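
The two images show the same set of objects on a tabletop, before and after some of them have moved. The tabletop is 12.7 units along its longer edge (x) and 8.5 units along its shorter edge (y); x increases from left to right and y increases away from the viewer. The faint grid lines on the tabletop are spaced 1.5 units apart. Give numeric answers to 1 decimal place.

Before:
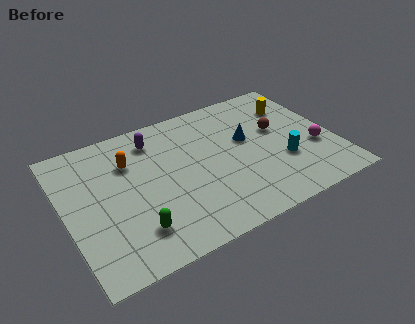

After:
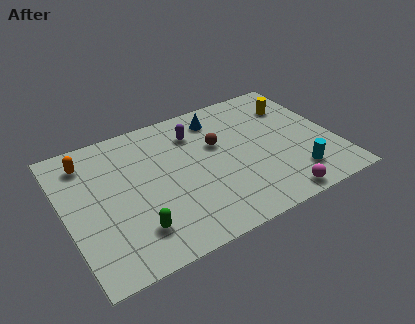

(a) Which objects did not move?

the green capsule and the yellow cylinder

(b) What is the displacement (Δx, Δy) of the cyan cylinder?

(0.4, -1.1)

From the two frames, the cyan cylinder sits at roughly (10.1, 2.9) before and (10.5, 1.8) after.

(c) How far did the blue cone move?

2.3

From (8.7, 5.0) to (7.6, 7.0), the blue cone covered √(1.1² + 2.0²) ≈ 2.3 units.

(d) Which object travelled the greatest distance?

the magenta sphere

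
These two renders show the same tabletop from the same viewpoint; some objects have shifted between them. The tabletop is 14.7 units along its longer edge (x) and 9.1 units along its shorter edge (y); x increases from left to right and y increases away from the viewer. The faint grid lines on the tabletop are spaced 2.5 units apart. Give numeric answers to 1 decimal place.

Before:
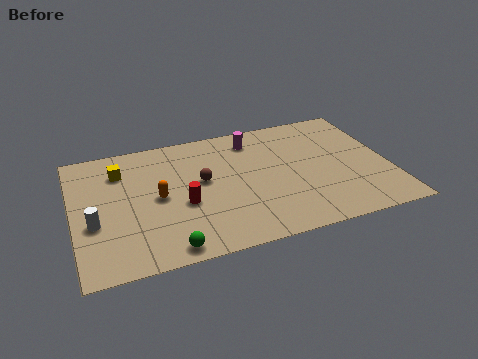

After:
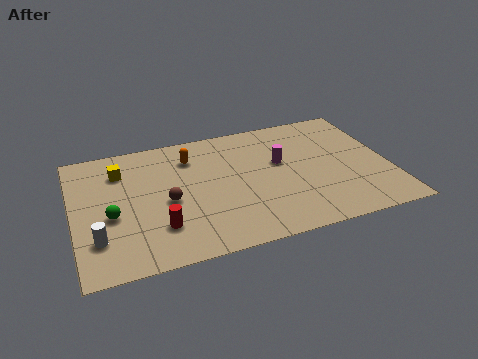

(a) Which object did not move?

the yellow cube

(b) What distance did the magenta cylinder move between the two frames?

2.4

The magenta cylinder was near (8.6, 7.5) before and (9.7, 5.4) after, so it travelled √(1.1² + 2.1²) ≈ 2.4 units.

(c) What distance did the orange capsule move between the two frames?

3.0

From (3.9, 4.5) to (5.6, 7.0), the orange capsule covered √(1.7² + 2.5²) ≈ 3.0 units.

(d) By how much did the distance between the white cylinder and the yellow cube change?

+1.0

Before: roughly 3.7 units apart; after: 4.7. That's 1.0 units further apart.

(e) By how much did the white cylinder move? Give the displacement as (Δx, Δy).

(0.1, -1.1)

The white cylinder was at about (0.9, 3.5) and moved to about (1.0, 2.4).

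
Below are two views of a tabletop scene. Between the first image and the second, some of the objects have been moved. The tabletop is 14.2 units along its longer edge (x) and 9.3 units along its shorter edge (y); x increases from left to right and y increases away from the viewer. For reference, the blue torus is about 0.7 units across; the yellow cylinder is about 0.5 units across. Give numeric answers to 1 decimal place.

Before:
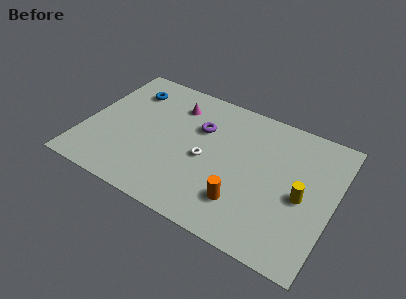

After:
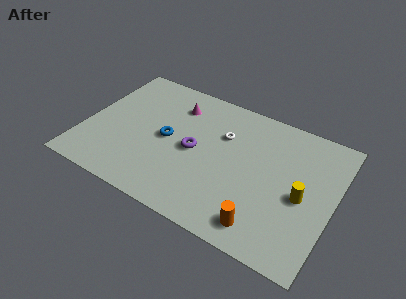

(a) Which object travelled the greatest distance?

the blue torus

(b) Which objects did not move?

the magenta cone and the yellow cylinder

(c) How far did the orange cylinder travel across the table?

1.6

From (9.4, 2.3) to (10.7, 1.4), the orange cylinder covered √(1.3² + 0.9²) ≈ 1.6 units.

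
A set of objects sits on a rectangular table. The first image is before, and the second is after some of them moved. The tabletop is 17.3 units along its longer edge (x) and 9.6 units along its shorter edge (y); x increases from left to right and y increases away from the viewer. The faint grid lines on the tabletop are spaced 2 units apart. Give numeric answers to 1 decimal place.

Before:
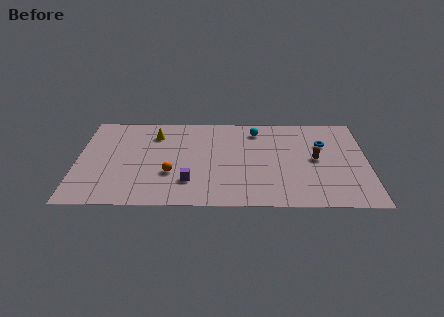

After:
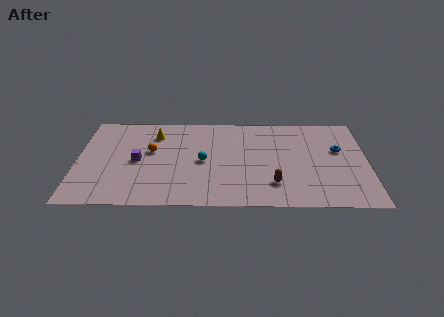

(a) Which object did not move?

the yellow cone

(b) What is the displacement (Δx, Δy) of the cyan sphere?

(-3.2, -3.3)

From the two frames, the cyan sphere sits at roughly (10.7, 7.9) before and (7.5, 4.6) after.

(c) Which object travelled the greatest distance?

the cyan sphere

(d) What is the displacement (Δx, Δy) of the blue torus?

(0.9, -0.6)

From the two frames, the blue torus sits at roughly (14.7, 6.5) before and (15.6, 5.9) after.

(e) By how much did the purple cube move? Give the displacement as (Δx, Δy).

(-3.1, 2.1)

The purple cube started near (6.7, 2.5) and ended near (3.6, 4.6).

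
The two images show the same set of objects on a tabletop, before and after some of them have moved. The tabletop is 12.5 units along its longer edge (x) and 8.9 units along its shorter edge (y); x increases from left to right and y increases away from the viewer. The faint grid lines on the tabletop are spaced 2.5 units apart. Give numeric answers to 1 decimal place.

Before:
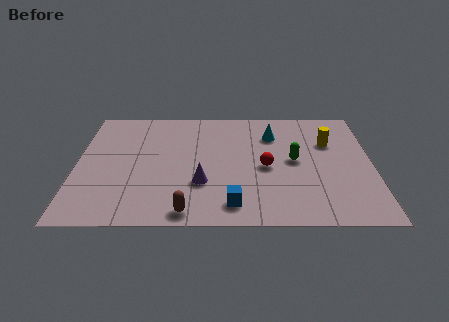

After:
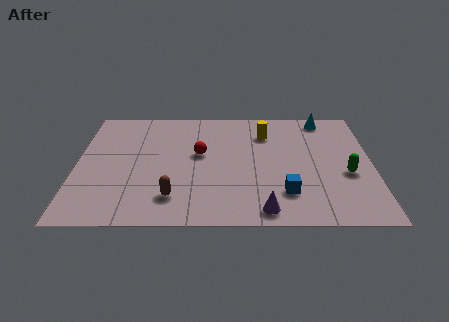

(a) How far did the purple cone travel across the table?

3.2

The purple cone was near (5.3, 2.9) before and (7.9, 1.0) after, so it travelled √(2.6² + 1.9²) ≈ 3.2 units.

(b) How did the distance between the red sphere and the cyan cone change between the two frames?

+3.5

The distance was about 2.5 in the first image and 6.0 in the second, so they moved 3.5 units further apart.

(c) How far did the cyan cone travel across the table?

2.6

The cyan cone was near (8.3, 6.6) before and (10.5, 7.9) after, so it travelled √(2.2² + 1.3²) ≈ 2.6 units.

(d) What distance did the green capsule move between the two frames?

2.4

The green capsule was near (9.2, 4.6) before and (11.4, 3.6) after, so it travelled √(2.2² + 1.0²) ≈ 2.4 units.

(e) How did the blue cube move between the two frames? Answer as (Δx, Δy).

(2.2, 0.8)

The blue cube was at about (6.6, 1.4) and moved to about (8.8, 2.2).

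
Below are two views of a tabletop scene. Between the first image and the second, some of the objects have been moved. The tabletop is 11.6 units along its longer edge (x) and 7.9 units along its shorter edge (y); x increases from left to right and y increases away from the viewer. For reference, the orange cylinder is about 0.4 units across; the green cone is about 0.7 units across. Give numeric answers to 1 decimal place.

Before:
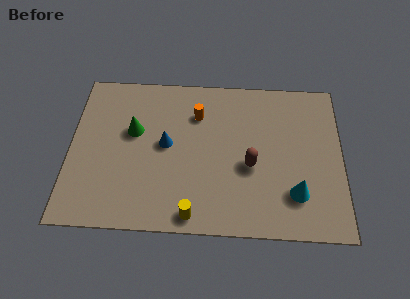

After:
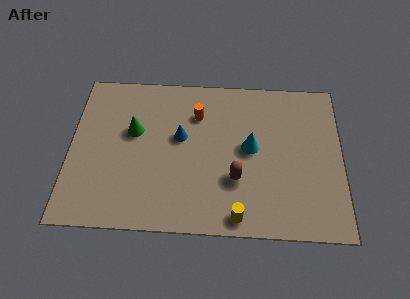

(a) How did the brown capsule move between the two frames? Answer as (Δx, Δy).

(-0.6, -0.7)

From the two frames, the brown capsule sits at roughly (7.7, 3.3) before and (7.1, 2.6) after.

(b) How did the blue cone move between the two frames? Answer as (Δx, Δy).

(0.6, 0.4)

The blue cone was at about (4.1, 4.2) and moved to about (4.7, 4.6).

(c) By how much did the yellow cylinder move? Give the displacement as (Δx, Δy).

(1.9, 0.0)

The yellow cylinder started near (5.3, 0.8) and ended near (7.2, 0.8).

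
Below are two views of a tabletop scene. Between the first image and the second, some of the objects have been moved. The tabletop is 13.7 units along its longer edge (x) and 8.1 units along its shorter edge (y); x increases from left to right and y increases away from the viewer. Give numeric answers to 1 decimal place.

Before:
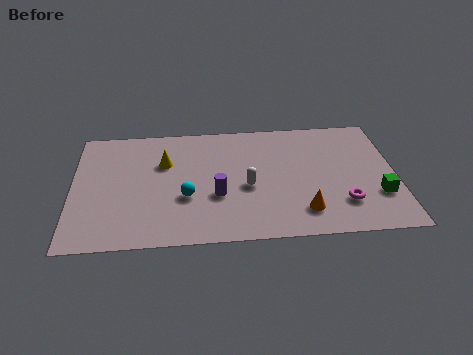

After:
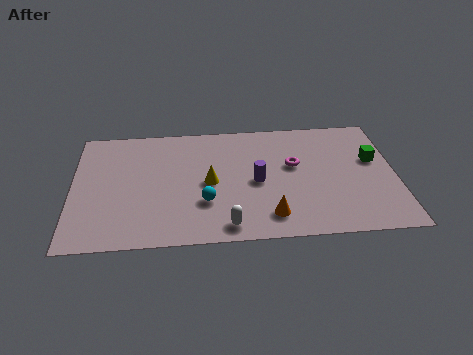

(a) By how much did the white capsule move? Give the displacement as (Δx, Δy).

(-0.9, -2.5)

The white capsule was at about (7.4, 3.5) and moved to about (6.5, 1.0).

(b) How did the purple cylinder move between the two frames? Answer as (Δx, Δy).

(1.7, 0.8)

The purple cylinder was at about (6.1, 3.0) and moved to about (7.8, 3.8).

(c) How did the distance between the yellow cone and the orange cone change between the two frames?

-3.4

The distance was about 6.9 in the first image and 3.5 in the second, so they moved 3.4 units closer together.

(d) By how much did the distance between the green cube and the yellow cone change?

-2.4

Before: roughly 9.5 units apart; after: 7.1. That's 2.4 units closer together.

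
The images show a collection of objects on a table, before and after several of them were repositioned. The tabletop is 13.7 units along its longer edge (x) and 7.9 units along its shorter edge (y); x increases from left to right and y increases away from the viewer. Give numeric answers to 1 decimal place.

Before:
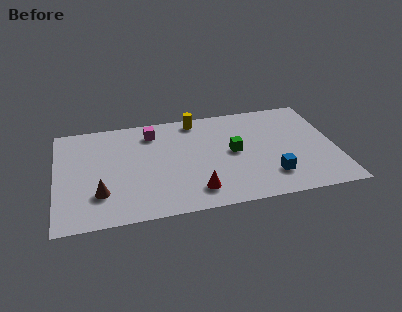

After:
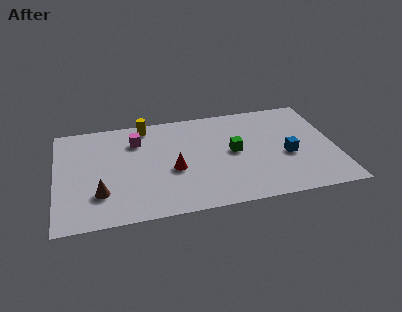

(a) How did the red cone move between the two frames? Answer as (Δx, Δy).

(-1.0, 1.8)

The red cone started near (6.7, 1.5) and ended near (5.7, 3.3).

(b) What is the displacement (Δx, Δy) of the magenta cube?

(-0.8, -0.5)

From the two frames, the magenta cube sits at roughly (4.8, 6.4) before and (4.0, 5.9) after.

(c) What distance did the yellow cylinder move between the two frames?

2.5

The yellow cylinder moved from about (7.0, 7.0) to (4.5, 7.0), a distance of √(2.5² + 0.0²) ≈ 2.5.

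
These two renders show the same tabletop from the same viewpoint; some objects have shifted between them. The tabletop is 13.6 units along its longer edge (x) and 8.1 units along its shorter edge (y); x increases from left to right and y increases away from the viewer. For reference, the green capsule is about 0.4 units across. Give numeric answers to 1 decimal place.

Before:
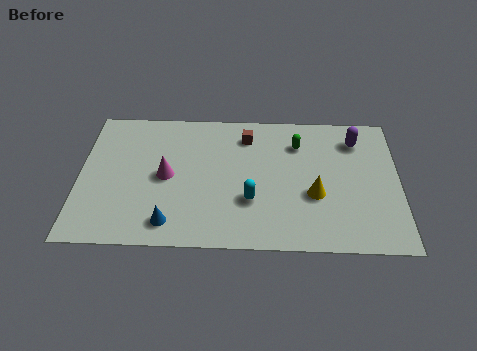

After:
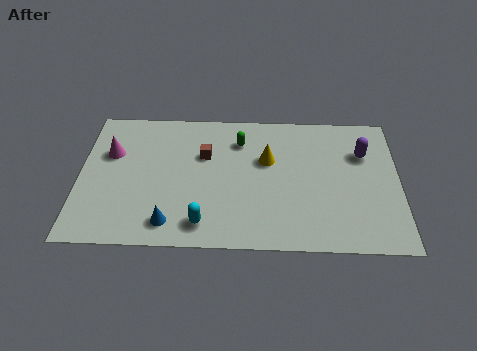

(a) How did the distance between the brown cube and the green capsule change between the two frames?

-0.5

The distance was about 2.2 in the first image and 1.7 in the second, so they moved 0.5 units closer together.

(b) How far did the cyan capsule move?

2.4

The cyan capsule was near (7.3, 2.7) before and (5.3, 1.3) after, so it travelled √(2.0² + 1.4²) ≈ 2.4 units.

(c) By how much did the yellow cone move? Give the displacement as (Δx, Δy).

(-2.0, 2.0)

The yellow cone was at about (10.0, 3.1) and moved to about (8.0, 5.1).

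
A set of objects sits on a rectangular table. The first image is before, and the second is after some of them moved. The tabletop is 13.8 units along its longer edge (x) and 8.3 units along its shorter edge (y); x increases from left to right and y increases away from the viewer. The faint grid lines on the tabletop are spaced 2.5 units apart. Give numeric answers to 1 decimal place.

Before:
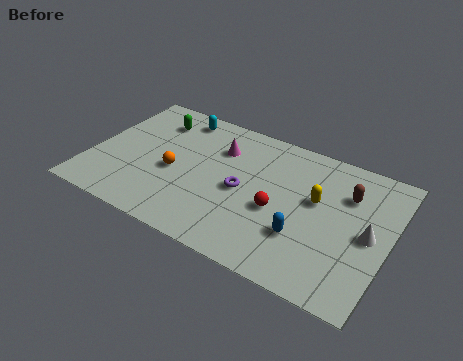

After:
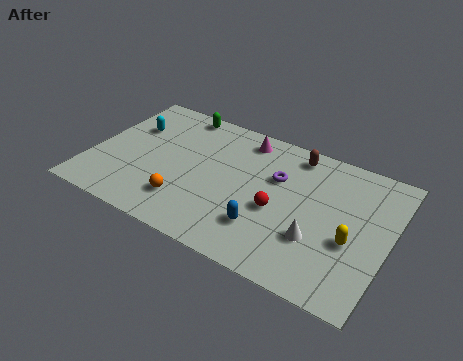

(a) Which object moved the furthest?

the brown capsule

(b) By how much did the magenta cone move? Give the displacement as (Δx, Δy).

(1.0, 1.1)

The magenta cone started near (5.7, 6.0) and ended near (6.7, 7.1).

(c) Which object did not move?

the red sphere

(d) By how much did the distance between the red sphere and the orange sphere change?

-0.5

They were about 4.9 units apart before and 4.4 after — 0.5 units closer together.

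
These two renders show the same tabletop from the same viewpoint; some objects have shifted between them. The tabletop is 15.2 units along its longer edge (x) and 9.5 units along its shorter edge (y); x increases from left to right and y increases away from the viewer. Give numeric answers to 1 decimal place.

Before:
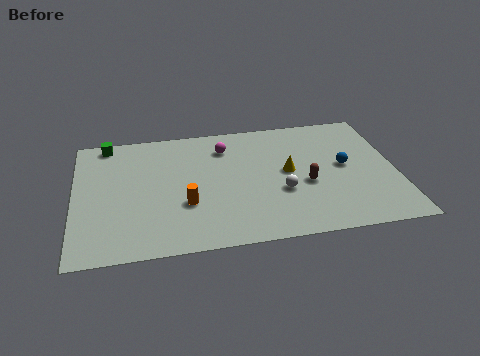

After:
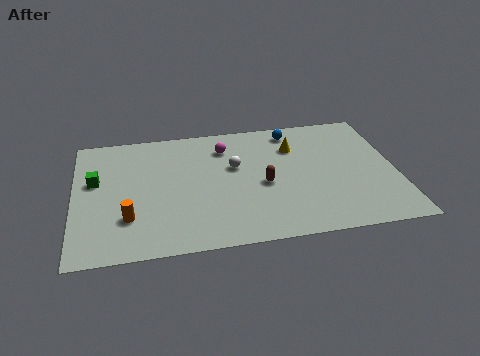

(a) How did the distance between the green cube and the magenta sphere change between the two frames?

+0.7

The distance was about 5.7 in the first image and 6.4 in the second, so they moved 0.7 units further apart.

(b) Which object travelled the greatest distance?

the blue sphere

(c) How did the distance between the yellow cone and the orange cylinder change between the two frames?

+3.8

The distance was about 5.2 in the first image and 9.0 in the second, so they moved 3.8 units further apart.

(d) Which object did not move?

the magenta sphere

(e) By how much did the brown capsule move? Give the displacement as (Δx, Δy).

(-2.0, 0.3)

The brown capsule started near (10.9, 3.9) and ended near (8.9, 4.2).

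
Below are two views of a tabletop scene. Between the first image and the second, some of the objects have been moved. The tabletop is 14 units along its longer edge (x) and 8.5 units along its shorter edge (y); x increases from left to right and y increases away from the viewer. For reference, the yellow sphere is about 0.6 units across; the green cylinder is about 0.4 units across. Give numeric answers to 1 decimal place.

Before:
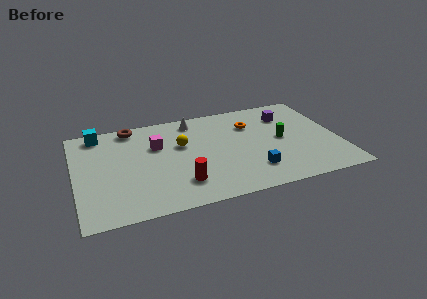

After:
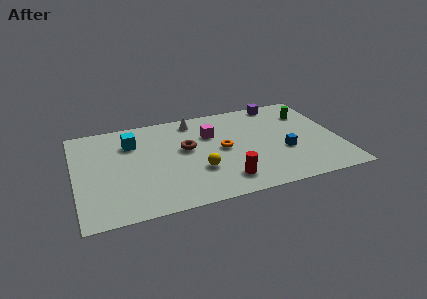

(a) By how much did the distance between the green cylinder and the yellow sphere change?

+1.7

Before: roughly 5.4 units apart; after: 7.1. That's 1.7 units further apart.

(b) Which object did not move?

the white cone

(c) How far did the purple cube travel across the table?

1.3

The purple cube moved from about (11.5, 6.4) to (11.2, 7.7), a distance of √(0.3² + 1.3²) ≈ 1.3.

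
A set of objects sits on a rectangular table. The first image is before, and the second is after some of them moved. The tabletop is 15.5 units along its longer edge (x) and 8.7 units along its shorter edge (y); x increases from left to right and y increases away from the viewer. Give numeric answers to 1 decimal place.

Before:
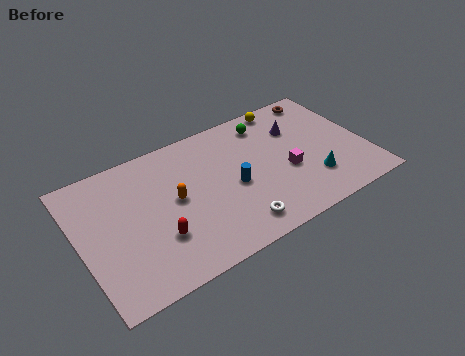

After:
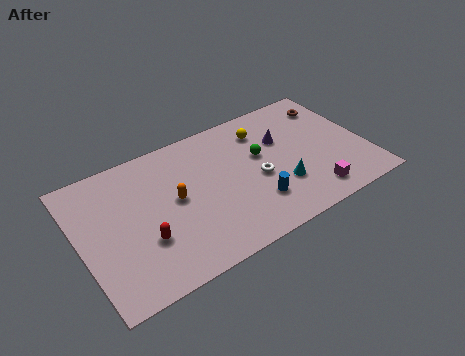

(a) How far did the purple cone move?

1.0

The purple cone was near (12.1, 6.1) before and (11.2, 5.7) after, so it travelled √(0.9² + 0.4²) ≈ 1.0 units.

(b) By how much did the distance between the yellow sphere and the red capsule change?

-1.4

The distance was about 9.5 in the first image and 8.1 in the second, so they moved 1.4 units closer together.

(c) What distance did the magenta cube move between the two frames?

2.3

From (11.1, 3.5) to (12.1, 1.4), the magenta cube covered √(1.0² + 2.1²) ≈ 2.3 units.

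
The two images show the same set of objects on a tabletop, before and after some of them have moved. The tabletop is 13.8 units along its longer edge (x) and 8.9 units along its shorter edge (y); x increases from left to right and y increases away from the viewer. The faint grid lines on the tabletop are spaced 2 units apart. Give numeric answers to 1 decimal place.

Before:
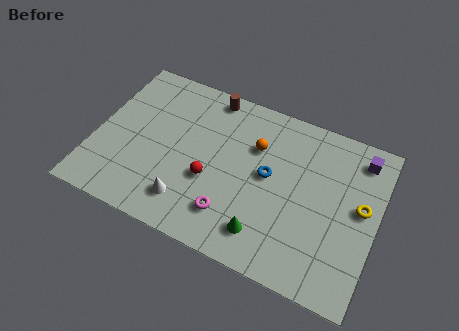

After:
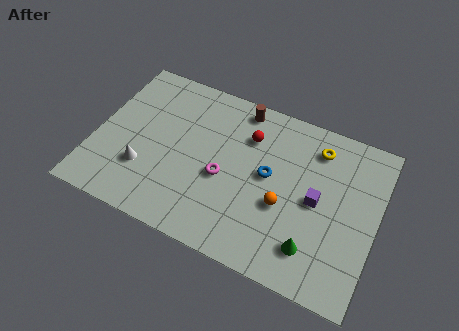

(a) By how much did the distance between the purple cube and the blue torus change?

-2.6

The distance was about 5.0 in the first image and 2.4 in the second, so they moved 2.6 units closer together.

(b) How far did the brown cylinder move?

1.5

The brown cylinder was near (5.2, 8.0) before and (6.7, 7.9) after, so it travelled √(1.5² + 0.1²) ≈ 1.5 units.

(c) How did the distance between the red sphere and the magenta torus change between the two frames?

+1.0

Before: roughly 1.8 units apart; after: 2.8. That's 1.0 units further apart.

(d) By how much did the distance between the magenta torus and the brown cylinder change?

-2.2

They were about 6.3 units apart before and 4.1 after — 2.2 units closer together.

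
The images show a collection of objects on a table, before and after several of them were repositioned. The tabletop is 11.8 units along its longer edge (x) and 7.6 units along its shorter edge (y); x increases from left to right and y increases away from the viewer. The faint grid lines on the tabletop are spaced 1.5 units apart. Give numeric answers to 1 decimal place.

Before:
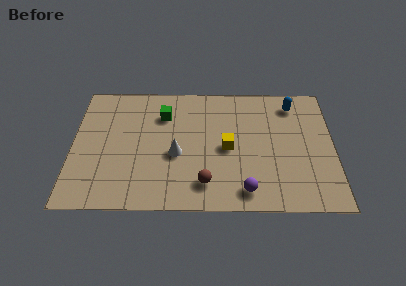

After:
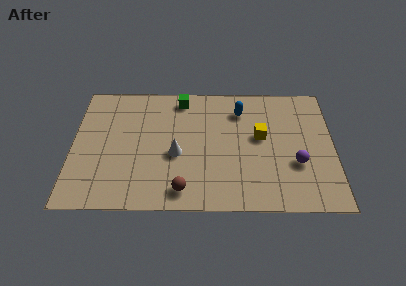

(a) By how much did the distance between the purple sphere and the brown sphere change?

+3.5

They were about 1.8 units apart before and 5.3 after — 3.5 units further apart.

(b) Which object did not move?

the white cone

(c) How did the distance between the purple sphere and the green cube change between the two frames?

+0.7

The distance was about 5.8 in the first image and 6.5 in the second, so they moved 0.7 units further apart.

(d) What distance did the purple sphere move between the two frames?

2.8

The purple sphere moved from about (7.8, 1.1) to (10.1, 2.7), a distance of √(2.3² + 1.6²) ≈ 2.8.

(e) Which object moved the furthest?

the purple sphere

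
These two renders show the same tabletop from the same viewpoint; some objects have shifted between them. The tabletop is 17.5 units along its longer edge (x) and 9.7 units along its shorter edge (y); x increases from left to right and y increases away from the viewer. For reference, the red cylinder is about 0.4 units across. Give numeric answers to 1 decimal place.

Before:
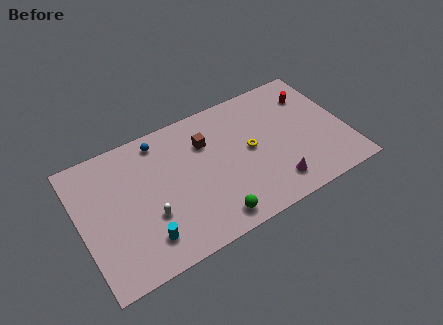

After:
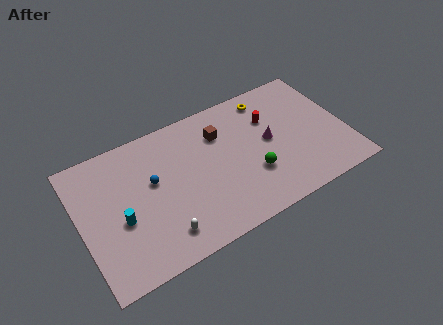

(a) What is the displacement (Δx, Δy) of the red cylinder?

(-2.9, -0.6)

From the two frames, the red cylinder sits at roughly (15.7, 7.3) before and (12.8, 6.7) after.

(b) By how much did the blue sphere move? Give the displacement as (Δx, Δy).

(-0.8, -2.7)

From the two frames, the blue sphere sits at roughly (5.6, 8.4) before and (4.8, 5.7) after.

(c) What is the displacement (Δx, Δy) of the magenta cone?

(0.2, 3.3)

The magenta cone started near (12.3, 1.8) and ended near (12.5, 5.1).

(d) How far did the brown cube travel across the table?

1.0

The brown cube moved from about (8.5, 6.9) to (9.5, 7.1), a distance of √(1.0² + 0.2²) ≈ 1.0.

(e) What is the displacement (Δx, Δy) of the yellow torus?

(1.7, 3.3)

The yellow torus started near (11.2, 5.0) and ended near (12.9, 8.3).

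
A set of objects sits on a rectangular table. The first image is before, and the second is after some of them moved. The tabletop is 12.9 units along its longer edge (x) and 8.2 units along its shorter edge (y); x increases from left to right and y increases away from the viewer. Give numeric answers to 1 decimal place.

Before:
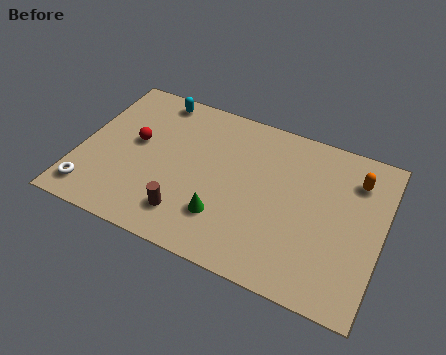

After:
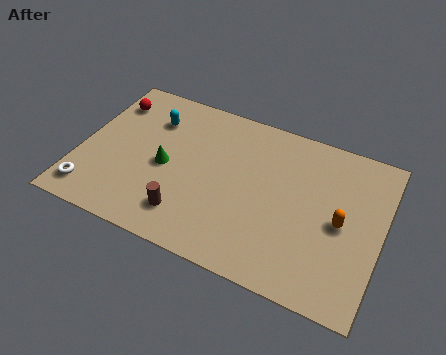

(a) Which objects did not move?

the brown cylinder and the white torus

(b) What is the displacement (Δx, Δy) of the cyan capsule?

(0.0, -1.2)

From the two frames, the cyan capsule sits at roughly (2.8, 7.3) before and (2.8, 6.1) after.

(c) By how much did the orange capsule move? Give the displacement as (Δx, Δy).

(-0.4, -2.4)

The orange capsule started near (11.6, 6.3) and ended near (11.2, 3.9).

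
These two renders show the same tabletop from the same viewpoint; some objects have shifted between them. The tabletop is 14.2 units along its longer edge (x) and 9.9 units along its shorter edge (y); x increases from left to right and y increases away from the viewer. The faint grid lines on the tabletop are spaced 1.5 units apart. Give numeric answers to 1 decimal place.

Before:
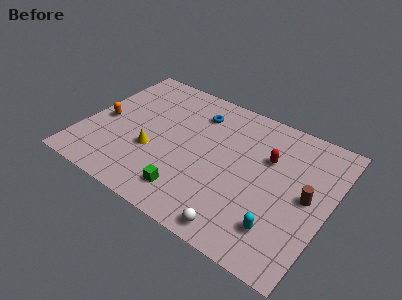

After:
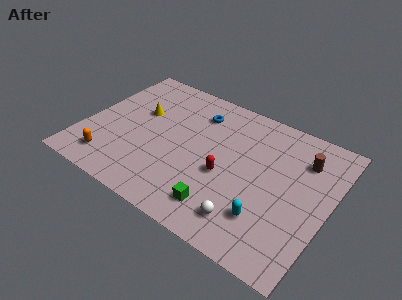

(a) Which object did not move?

the blue torus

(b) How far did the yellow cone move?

2.8

From (4.2, 3.6) to (2.9, 6.1), the yellow cone covered √(1.3² + 2.5²) ≈ 2.8 units.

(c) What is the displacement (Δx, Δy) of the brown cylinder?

(-0.6, 2.4)

The brown cylinder was at about (13.0, 5.0) and moved to about (12.4, 7.4).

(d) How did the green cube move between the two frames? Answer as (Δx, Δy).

(1.9, 0.0)

The green cube was at about (6.7, 1.8) and moved to about (8.6, 1.8).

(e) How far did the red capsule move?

3.2

From (10.5, 6.5) to (8.4, 4.1), the red capsule covered √(2.1² + 2.4²) ≈ 3.2 units.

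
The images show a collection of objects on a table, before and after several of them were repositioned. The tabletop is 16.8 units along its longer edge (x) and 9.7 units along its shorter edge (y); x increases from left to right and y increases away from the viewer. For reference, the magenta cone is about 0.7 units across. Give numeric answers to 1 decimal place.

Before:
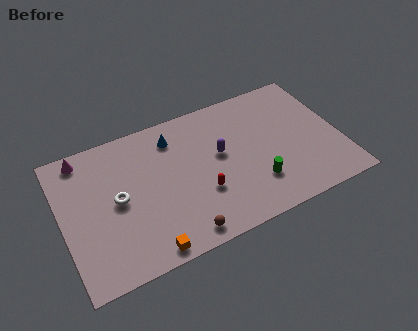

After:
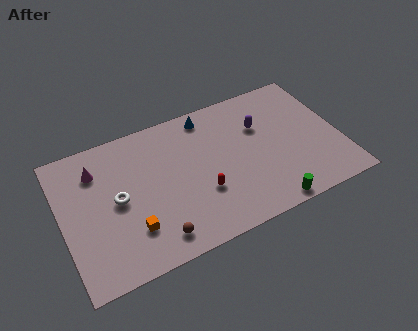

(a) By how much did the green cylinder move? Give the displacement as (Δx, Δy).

(0.5, -1.8)

The green cylinder was at about (11.4, 2.6) and moved to about (11.9, 0.8).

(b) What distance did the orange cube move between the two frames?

1.8

From (4.6, 0.9) to (3.9, 2.6), the orange cube covered √(0.7² + 1.7²) ≈ 1.8 units.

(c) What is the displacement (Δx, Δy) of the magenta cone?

(0.7, -1.2)

The magenta cone started near (1.6, 8.6) and ended near (2.3, 7.4).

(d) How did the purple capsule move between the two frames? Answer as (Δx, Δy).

(2.6, 1.0)

The purple capsule was at about (9.6, 5.5) and moved to about (12.2, 6.5).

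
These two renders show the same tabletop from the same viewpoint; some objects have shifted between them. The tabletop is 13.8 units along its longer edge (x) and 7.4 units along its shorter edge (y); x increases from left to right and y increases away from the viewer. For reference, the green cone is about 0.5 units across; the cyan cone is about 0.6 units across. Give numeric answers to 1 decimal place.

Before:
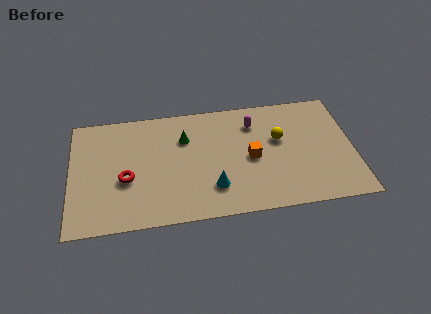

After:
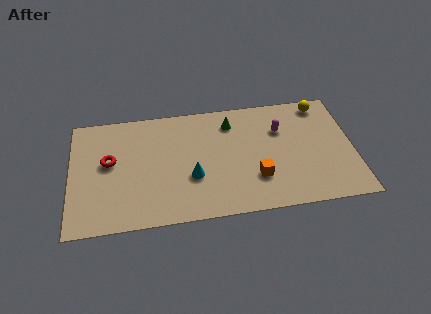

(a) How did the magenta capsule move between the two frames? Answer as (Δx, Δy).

(1.3, -0.6)

The magenta capsule was at about (9.0, 5.7) and moved to about (10.3, 5.1).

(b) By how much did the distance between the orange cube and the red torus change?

+1.3

They were about 6.1 units apart before and 7.4 after — 1.3 units further apart.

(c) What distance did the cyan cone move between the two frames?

1.3

From (6.9, 1.9) to (5.9, 2.7), the cyan cone covered √(1.0² + 0.8²) ≈ 1.3 units.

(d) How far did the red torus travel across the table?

1.4

The red torus was near (2.7, 3.0) before and (1.9, 4.2) after, so it travelled √(0.8² + 1.2²) ≈ 1.4 units.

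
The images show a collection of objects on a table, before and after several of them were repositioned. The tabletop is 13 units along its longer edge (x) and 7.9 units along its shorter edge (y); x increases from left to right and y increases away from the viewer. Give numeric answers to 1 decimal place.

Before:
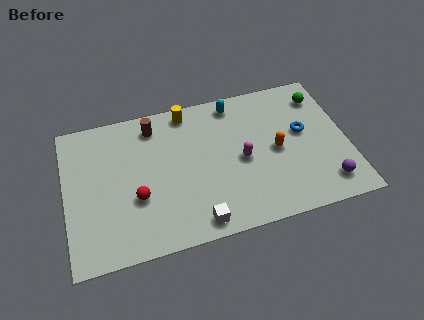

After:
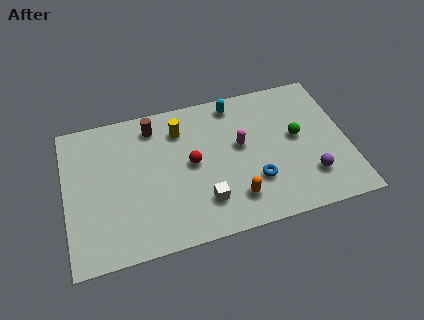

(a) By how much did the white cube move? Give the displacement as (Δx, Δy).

(0.4, 1.0)

From the two frames, the white cube sits at roughly (5.8, 0.9) before and (6.2, 1.9) after.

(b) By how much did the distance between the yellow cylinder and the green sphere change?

-0.6

They were about 6.2 units apart before and 5.6 after — 0.6 units closer together.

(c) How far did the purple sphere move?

0.9

The purple sphere was near (11.8, 1.4) before and (11.1, 2.0) after, so it travelled √(0.7² + 0.6²) ≈ 0.9 units.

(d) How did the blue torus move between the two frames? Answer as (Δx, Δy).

(-2.4, -2.1)

From the two frames, the blue torus sits at roughly (11.0, 4.5) before and (8.6, 2.4) after.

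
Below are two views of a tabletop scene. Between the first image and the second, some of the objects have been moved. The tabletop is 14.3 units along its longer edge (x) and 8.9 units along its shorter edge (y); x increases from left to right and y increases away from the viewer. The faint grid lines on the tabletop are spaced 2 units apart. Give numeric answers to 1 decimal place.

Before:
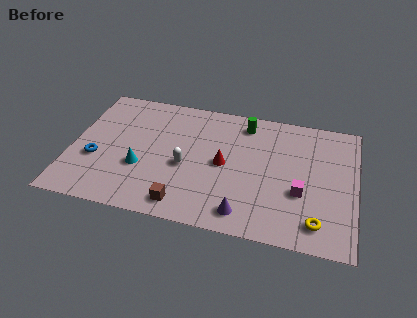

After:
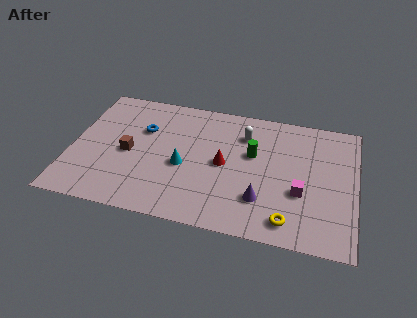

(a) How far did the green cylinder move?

2.2

The green cylinder was near (8.6, 7.5) before and (9.1, 5.4) after, so it travelled √(0.5² + 2.1²) ≈ 2.2 units.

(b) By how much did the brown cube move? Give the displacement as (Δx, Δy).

(-3.0, 2.9)

The brown cube started near (5.9, 1.2) and ended near (2.9, 4.1).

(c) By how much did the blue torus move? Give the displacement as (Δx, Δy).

(2.2, 2.6)

From the two frames, the blue torus sits at roughly (1.3, 3.3) before and (3.5, 5.9) after.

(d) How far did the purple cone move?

1.4

The purple cone was near (8.9, 1.3) before and (9.7, 2.4) after, so it travelled √(0.8² + 1.1²) ≈ 1.4 units.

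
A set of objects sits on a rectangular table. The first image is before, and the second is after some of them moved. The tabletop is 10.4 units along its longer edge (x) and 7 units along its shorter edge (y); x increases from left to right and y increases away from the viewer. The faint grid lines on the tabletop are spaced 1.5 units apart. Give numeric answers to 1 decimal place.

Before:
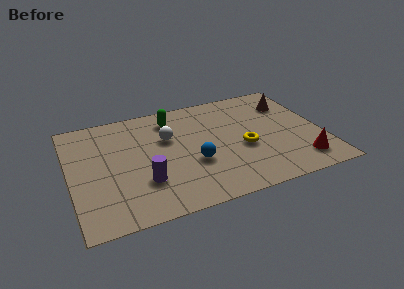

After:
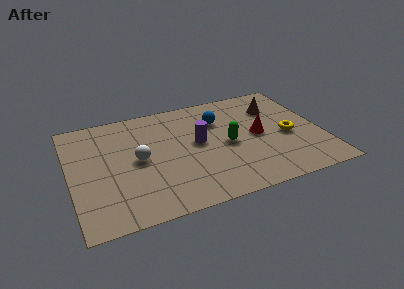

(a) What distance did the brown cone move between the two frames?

0.6

From (9.3, 5.2) to (8.7, 5.1), the brown cone covered √(0.6² + 0.1²) ≈ 0.6 units.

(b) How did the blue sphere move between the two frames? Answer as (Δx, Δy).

(1.3, 2.4)

The blue sphere was at about (5.0, 2.6) and moved to about (6.3, 5.0).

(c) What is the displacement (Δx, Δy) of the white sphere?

(-1.3, -1.0)

The white sphere was at about (4.1, 4.5) and moved to about (2.8, 3.5).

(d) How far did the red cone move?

2.7

The red cone moved from about (9.3, 1.3) to (7.8, 3.5), a distance of √(1.5² + 2.2²) ≈ 2.7.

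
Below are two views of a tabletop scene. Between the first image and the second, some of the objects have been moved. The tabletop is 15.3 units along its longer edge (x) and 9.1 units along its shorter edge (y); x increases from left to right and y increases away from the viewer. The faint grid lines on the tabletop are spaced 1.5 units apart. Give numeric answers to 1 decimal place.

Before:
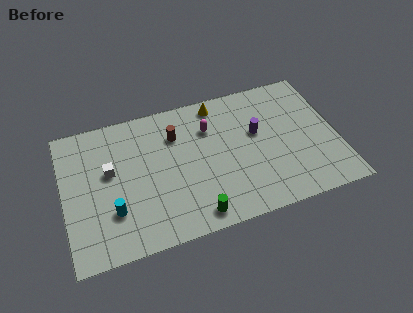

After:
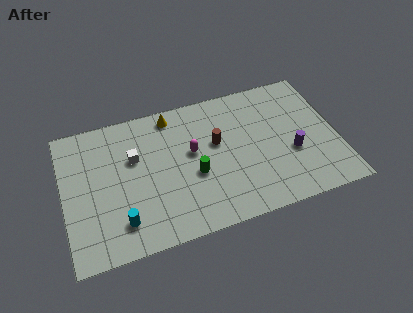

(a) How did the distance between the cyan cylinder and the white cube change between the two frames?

+1.4

Before: roughly 2.6 units apart; after: 4.0. That's 1.4 units further apart.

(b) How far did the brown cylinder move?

2.5

The brown cylinder was near (6.4, 6.6) before and (8.6, 5.4) after, so it travelled √(2.2² + 1.2²) ≈ 2.5 units.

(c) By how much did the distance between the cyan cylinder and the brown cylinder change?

+1.2

Before: roughly 5.4 units apart; after: 6.6. That's 1.2 units further apart.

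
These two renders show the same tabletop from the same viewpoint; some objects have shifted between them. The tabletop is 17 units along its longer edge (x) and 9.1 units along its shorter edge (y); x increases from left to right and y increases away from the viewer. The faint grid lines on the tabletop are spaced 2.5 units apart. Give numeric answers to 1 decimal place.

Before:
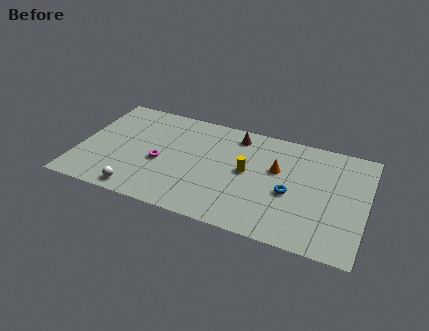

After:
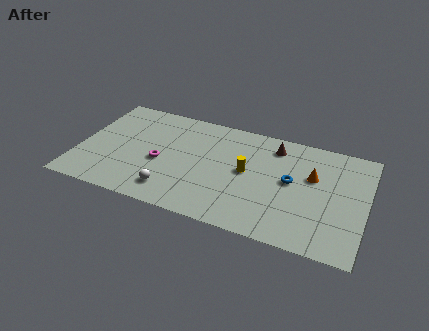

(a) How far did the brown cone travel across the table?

2.3

The brown cone moved from about (9.1, 7.7) to (11.4, 7.5), a distance of √(2.3² + 0.2²) ≈ 2.3.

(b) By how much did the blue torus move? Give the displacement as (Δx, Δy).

(0.0, 1.0)

From the two frames, the blue torus sits at roughly (12.6, 3.9) before and (12.6, 4.9) after.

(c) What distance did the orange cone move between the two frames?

2.1

The orange cone was near (11.7, 5.6) before and (13.8, 5.7) after, so it travelled √(2.1² + 0.1²) ≈ 2.1 units.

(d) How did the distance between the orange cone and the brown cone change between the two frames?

-0.3

The distance was about 3.3 in the first image and 3.0 in the second, so they moved 0.3 units closer together.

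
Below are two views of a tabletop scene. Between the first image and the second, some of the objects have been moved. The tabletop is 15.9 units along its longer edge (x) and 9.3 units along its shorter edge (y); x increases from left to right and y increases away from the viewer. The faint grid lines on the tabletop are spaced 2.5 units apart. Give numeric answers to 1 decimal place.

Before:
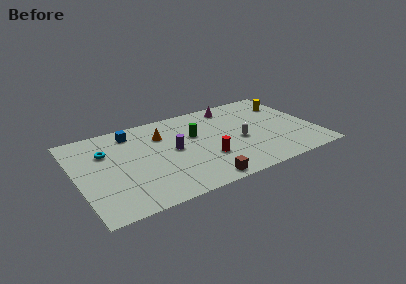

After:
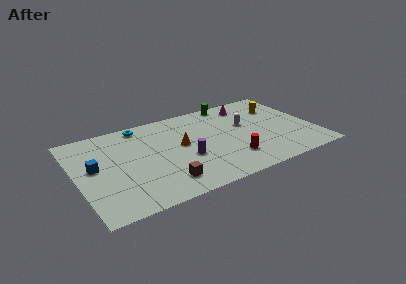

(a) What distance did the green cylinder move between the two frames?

4.0

From (8.0, 5.8) to (10.9, 8.5), the green cylinder covered √(2.9² + 2.7²) ≈ 4.0 units.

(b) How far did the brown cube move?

2.5

The brown cube was near (7.7, 0.9) before and (5.4, 1.8) after, so it travelled √(2.3² + 0.9²) ≈ 2.5 units.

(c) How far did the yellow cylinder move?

0.6

From (14.6, 6.9) to (14.0, 6.7), the yellow cylinder covered √(0.6² + 0.2²) ≈ 0.6 units.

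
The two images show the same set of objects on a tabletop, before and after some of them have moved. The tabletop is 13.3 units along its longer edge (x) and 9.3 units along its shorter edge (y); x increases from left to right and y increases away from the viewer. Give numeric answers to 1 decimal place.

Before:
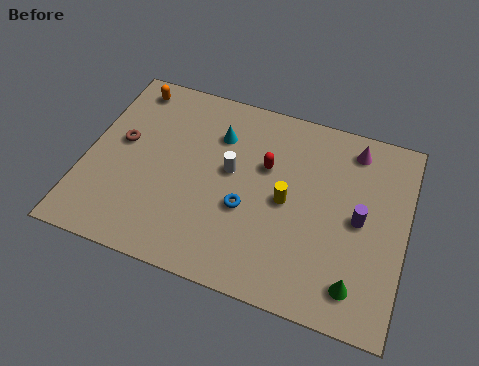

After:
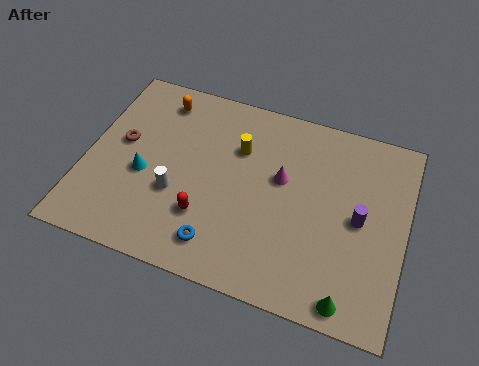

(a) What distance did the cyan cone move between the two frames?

4.0

From (5.3, 6.8) to (2.5, 3.9), the cyan cone covered √(2.8² + 2.9²) ≈ 4.0 units.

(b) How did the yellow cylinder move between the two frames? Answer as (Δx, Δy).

(-2.2, 1.9)

The yellow cylinder was at about (8.4, 4.5) and moved to about (6.2, 6.4).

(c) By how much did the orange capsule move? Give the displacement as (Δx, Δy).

(1.3, -0.3)

The orange capsule was at about (1.4, 8.1) and moved to about (2.7, 7.8).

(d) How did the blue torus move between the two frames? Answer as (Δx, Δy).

(-0.9, -2.0)

The blue torus was at about (6.8, 3.6) and moved to about (5.9, 1.6).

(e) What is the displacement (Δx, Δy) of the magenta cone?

(-2.8, -2.4)

The magenta cone was at about (10.9, 7.9) and moved to about (8.1, 5.5).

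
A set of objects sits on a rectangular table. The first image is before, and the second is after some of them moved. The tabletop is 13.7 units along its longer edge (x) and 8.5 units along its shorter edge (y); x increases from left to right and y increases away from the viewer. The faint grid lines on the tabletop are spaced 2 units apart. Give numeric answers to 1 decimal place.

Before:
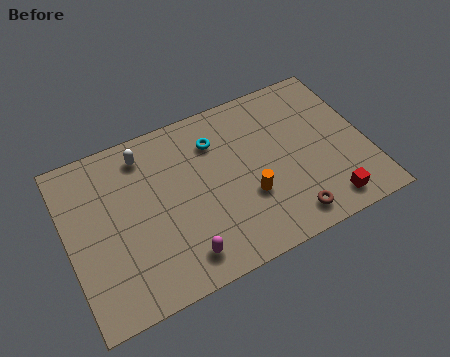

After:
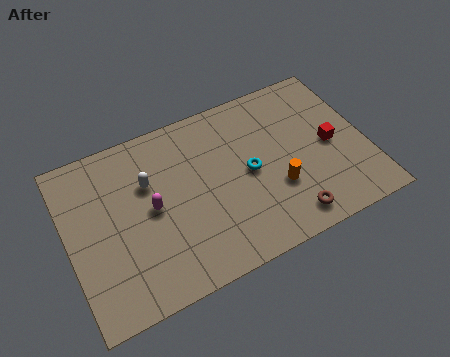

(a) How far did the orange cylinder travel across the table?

1.3

From (8.1, 3.0) to (9.4, 2.9), the orange cylinder covered √(1.3² + 0.1²) ≈ 1.3 units.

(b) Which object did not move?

the brown torus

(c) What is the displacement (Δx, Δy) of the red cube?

(0.6, 2.9)

From the two frames, the red cube sits at roughly (11.5, 1.2) before and (12.1, 4.1) after.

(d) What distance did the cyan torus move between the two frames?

2.6

From (7.0, 6.4) to (8.3, 4.2), the cyan torus covered √(1.3² + 2.2²) ≈ 2.6 units.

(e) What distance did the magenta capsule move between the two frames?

3.1

From (4.8, 1.4) to (3.8, 4.3), the magenta capsule covered √(1.0² + 2.9²) ≈ 3.1 units.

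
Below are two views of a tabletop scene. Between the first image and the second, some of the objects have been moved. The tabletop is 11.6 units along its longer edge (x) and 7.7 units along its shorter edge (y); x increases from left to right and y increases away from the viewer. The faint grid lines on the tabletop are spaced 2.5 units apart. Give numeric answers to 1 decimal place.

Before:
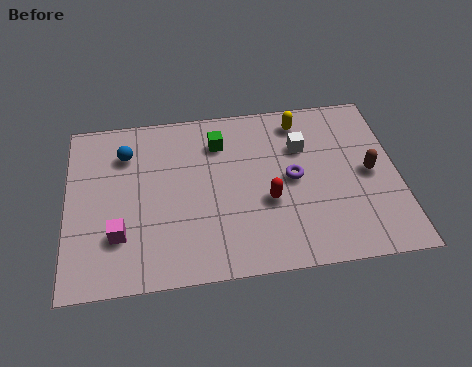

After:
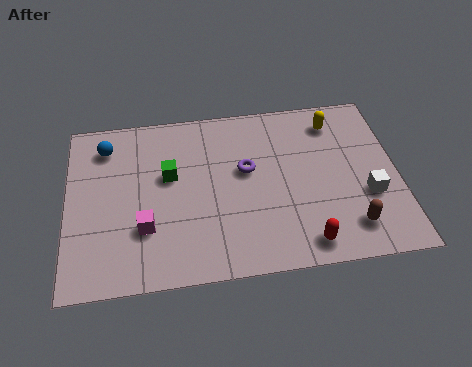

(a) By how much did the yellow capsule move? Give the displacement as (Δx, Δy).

(1.2, -0.2)

The yellow capsule was at about (8.3, 6.5) and moved to about (9.5, 6.3).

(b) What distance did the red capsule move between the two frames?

2.3

The red capsule moved from about (7.0, 3.0) to (8.2, 1.0), a distance of √(1.2² + 2.0²) ≈ 2.3.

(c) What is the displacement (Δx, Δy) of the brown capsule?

(-0.8, -2.3)

The brown capsule was at about (10.6, 3.8) and moved to about (9.8, 1.5).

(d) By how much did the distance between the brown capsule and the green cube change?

+1.3

They were about 5.6 units apart before and 6.9 after — 1.3 units further apart.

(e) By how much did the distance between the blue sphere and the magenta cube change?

+0.4

The distance was about 3.6 in the first image and 4.0 in the second, so they moved 0.4 units further apart.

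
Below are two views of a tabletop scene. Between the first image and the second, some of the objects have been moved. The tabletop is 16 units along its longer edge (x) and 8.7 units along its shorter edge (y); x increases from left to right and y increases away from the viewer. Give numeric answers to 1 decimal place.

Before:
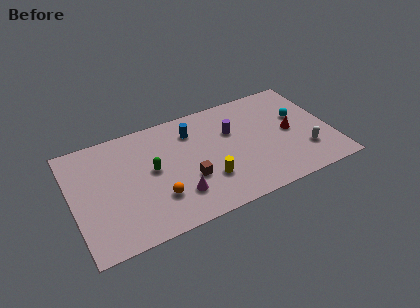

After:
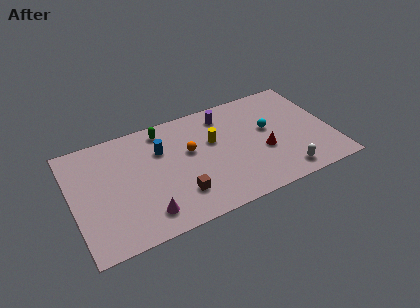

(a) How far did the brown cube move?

1.1

From (7.0, 3.1) to (6.3, 2.2), the brown cube covered √(0.7² + 0.9²) ≈ 1.1 units.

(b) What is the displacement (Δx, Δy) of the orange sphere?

(2.3, 2.7)

From the two frames, the orange sphere sits at roughly (5.0, 2.5) before and (7.3, 5.2) after.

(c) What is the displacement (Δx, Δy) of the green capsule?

(1.0, 2.8)

The green capsule started near (4.9, 4.7) and ended near (5.9, 7.5).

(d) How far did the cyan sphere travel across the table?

2.0

From (14.2, 5.3) to (12.2, 5.0), the cyan sphere covered √(2.0² + 0.3²) ≈ 2.0 units.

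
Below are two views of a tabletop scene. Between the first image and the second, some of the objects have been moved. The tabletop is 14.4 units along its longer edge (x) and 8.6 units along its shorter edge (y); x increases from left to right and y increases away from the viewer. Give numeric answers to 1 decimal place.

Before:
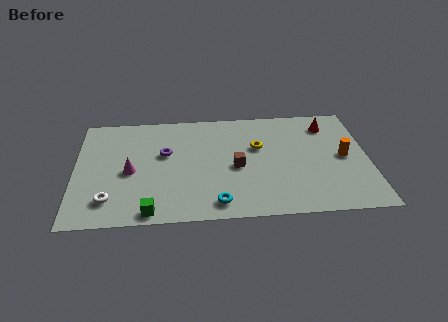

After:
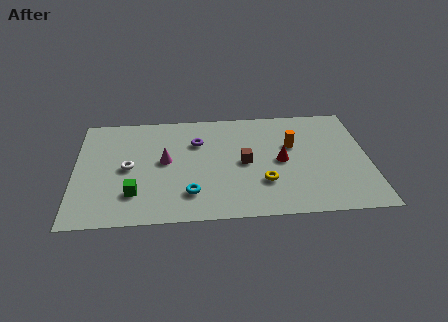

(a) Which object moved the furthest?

the red cone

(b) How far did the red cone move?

3.6

The red cone moved from about (12.5, 6.9) to (10.1, 4.2), a distance of √(2.4² + 2.7²) ≈ 3.6.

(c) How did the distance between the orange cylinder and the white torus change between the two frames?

-3.6

They were about 11.8 units apart before and 8.2 after — 3.6 units closer together.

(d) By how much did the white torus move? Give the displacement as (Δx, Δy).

(0.9, 2.4)

The white torus started near (1.7, 1.8) and ended near (2.6, 4.2).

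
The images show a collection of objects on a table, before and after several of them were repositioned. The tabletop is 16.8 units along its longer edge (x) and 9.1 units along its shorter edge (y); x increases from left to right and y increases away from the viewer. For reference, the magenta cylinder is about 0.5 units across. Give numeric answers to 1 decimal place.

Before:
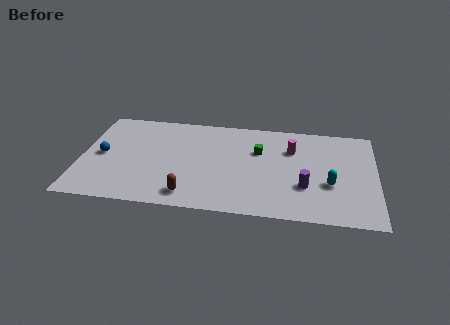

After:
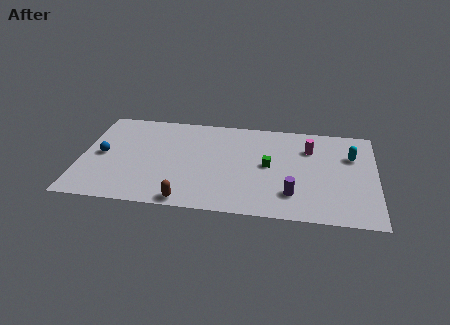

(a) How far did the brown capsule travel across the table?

0.6

The brown capsule moved from about (6.3, 1.4) to (6.2, 0.8), a distance of √(0.1² + 0.6²) ≈ 0.6.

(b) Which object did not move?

the blue sphere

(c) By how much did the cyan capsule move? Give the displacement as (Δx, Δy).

(1.2, 2.8)

The cyan capsule was at about (14.2, 3.4) and moved to about (15.4, 6.2).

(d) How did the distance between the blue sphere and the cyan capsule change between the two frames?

+1.3

The distance was about 13.0 in the first image and 14.3 in the second, so they moved 1.3 units further apart.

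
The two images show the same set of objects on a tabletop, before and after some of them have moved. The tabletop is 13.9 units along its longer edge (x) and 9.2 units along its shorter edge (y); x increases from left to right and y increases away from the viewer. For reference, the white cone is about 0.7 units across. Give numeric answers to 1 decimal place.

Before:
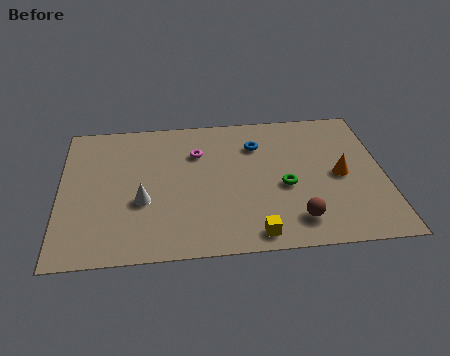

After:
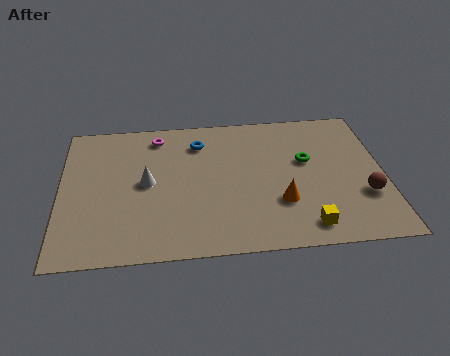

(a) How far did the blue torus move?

2.5

From (8.5, 6.8) to (6.0, 7.2), the blue torus covered √(2.5² + 0.4²) ≈ 2.5 units.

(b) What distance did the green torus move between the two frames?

1.9

From (9.6, 3.9) to (10.6, 5.5), the green torus covered √(1.0² + 1.6²) ≈ 1.9 units.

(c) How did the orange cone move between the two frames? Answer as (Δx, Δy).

(-2.6, -1.5)

The orange cone was at about (12.0, 4.4) and moved to about (9.4, 2.9).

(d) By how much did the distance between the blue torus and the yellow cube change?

+1.6

Before: roughly 5.8 units apart; after: 7.4. That's 1.6 units further apart.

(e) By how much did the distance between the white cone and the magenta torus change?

-0.7

They were about 3.8 units apart before and 3.1 after — 0.7 units closer together.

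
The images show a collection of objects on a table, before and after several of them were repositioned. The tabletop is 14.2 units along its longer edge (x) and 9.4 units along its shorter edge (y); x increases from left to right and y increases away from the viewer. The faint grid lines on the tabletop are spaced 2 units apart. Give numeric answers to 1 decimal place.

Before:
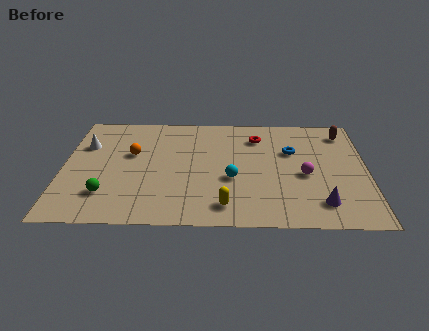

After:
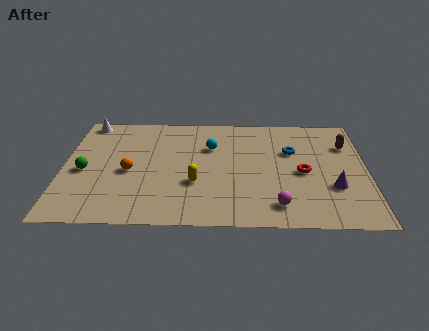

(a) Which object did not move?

the blue torus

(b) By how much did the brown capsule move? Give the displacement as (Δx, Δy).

(0.1, -1.1)

The brown capsule was at about (13.2, 7.8) and moved to about (13.3, 6.7).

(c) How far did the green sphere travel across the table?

2.2

From (2.1, 2.3) to (1.0, 4.2), the green sphere covered √(1.1² + 1.9²) ≈ 2.2 units.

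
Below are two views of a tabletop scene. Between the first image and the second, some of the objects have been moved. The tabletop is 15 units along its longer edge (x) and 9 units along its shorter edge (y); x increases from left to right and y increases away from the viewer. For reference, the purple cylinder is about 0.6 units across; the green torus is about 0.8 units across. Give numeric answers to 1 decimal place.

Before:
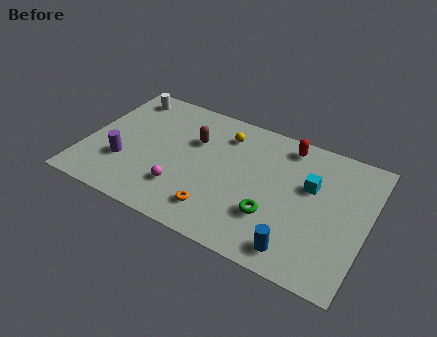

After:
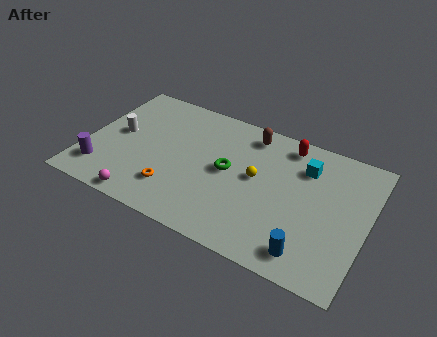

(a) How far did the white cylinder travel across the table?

2.9

The white cylinder moved from about (1.5, 7.7) to (1.6, 4.8), a distance of √(0.1² + 2.9²) ≈ 2.9.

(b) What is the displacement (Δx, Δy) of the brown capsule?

(2.8, 1.7)

From the two frames, the brown capsule sits at roughly (5.6, 6.0) before and (8.4, 7.7) after.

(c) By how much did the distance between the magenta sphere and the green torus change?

+0.8

They were about 4.8 units apart before and 5.6 after — 0.8 units further apart.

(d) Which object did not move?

the red capsule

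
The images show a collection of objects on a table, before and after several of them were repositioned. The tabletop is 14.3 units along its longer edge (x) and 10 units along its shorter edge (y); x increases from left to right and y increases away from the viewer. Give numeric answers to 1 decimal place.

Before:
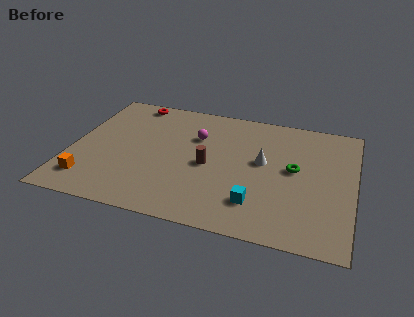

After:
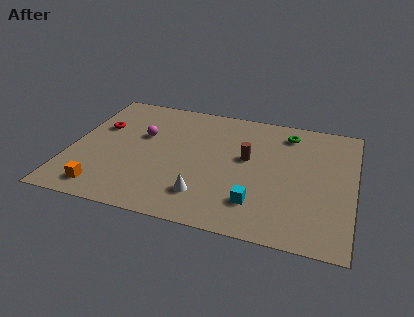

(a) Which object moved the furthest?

the white cone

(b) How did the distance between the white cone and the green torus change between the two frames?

+5.6

Before: roughly 1.6 units apart; after: 7.2. That's 5.6 units further apart.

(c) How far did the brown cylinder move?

2.2

The brown cylinder was near (7.0, 4.6) before and (8.9, 5.7) after, so it travelled √(1.9² + 1.1²) ≈ 2.2 units.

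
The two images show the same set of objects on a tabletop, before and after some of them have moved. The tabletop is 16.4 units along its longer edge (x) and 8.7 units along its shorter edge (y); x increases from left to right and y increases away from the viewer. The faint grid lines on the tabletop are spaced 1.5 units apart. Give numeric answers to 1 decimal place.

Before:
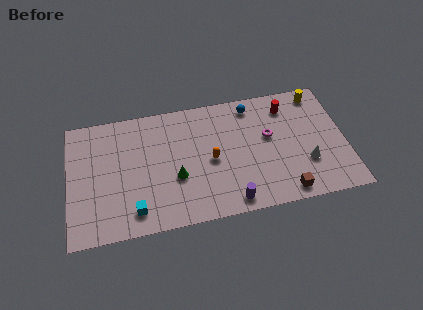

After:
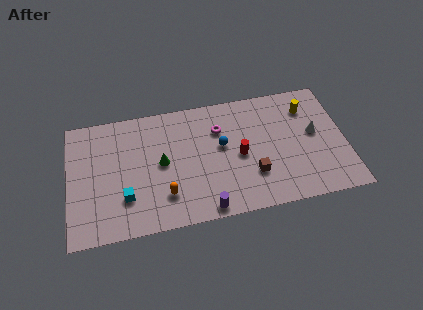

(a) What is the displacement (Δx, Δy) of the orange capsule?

(-2.8, -1.9)

From the two frames, the orange capsule sits at roughly (8.4, 4.1) before and (5.6, 2.2) after.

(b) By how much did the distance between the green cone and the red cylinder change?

-3.1

Before: roughly 7.7 units apart; after: 4.6. That's 3.1 units closer together.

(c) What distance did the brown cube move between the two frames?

2.4

The brown cube was near (12.6, 1.0) before and (10.8, 2.6) after, so it travelled √(1.8² + 1.6²) ≈ 2.4 units.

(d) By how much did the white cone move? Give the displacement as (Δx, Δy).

(0.6, 2.0)

The white cone was at about (14.0, 2.8) and moved to about (14.6, 4.8).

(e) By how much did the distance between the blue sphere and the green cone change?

-2.7

The distance was about 6.3 in the first image and 3.6 in the second, so they moved 2.7 units closer together.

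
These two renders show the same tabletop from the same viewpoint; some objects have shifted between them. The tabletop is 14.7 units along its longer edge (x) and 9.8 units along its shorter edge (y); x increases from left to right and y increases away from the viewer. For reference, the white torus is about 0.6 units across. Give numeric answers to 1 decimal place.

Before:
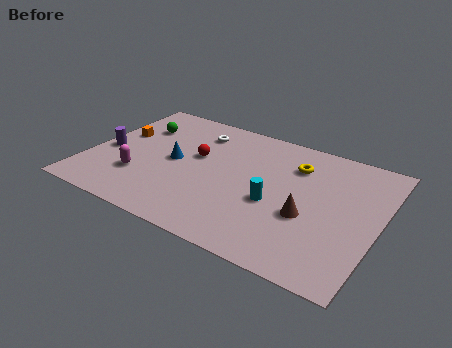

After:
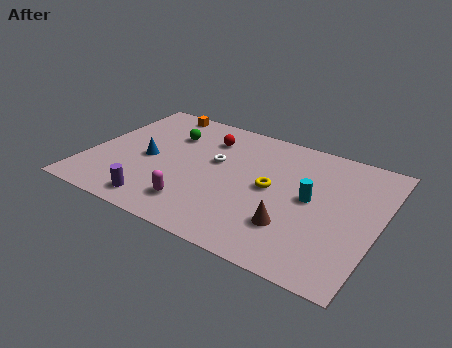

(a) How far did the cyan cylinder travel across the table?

2.0

The cyan cylinder moved from about (9.6, 4.0) to (11.3, 5.1), a distance of √(1.7² + 1.1²) ≈ 2.0.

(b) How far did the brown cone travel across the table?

1.3

The brown cone was near (11.3, 3.8) before and (10.7, 2.7) after, so it travelled √(0.6² + 1.1²) ≈ 1.3 units.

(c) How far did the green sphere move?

1.7

The green sphere moved from about (2.0, 7.0) to (3.7, 7.0), a distance of √(1.7² + 0.0²) ≈ 1.7.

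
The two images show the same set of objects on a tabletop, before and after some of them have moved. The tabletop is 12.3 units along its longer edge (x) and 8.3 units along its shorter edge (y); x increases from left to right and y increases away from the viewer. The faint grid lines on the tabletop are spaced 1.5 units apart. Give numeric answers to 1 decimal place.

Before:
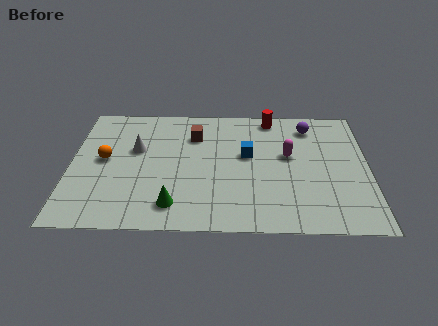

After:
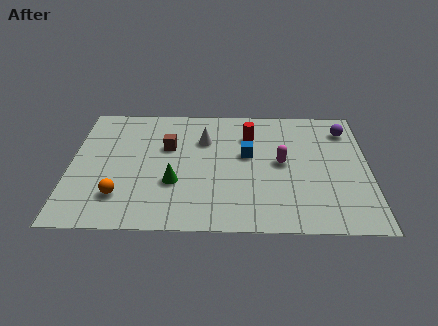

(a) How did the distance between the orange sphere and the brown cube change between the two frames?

-0.3

The distance was about 4.1 in the first image and 3.8 in the second, so they moved 0.3 units closer together.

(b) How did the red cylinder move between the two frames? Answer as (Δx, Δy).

(-0.9, -1.3)

From the two frames, the red cylinder sits at roughly (8.3, 7.4) before and (7.4, 6.1) after.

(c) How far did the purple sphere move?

1.5

The purple sphere was near (9.9, 6.8) before and (11.4, 6.6) after, so it travelled √(1.5² + 0.2²) ≈ 1.5 units.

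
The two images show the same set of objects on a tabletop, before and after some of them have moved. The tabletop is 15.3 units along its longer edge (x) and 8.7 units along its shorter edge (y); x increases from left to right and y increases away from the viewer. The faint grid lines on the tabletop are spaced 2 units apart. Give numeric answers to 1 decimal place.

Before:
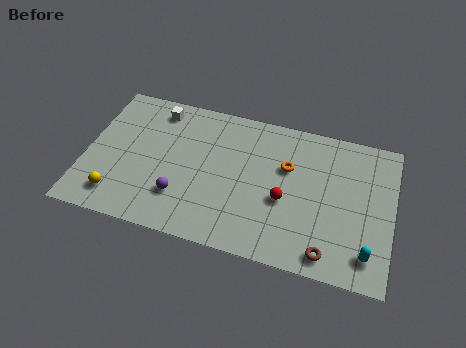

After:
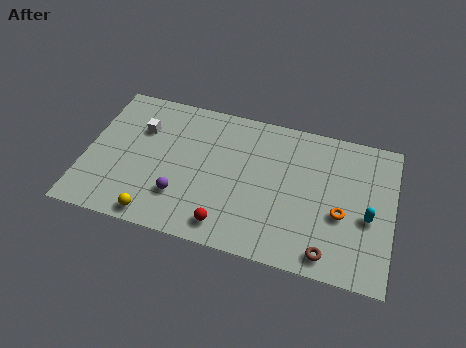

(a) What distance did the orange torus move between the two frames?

3.5

The orange torus was near (10.0, 5.6) before and (12.8, 3.5) after, so it travelled √(2.8² + 2.1²) ≈ 3.5 units.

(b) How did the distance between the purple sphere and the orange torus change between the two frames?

+2.0

Before: roughly 6.0 units apart; after: 8.0. That's 2.0 units further apart.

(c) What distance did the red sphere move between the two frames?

3.5

The red sphere was near (10.0, 3.6) before and (7.3, 1.3) after, so it travelled √(2.7² + 2.3²) ≈ 3.5 units.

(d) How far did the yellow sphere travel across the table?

2.1

From (1.8, 1.6) to (3.8, 0.9), the yellow sphere covered √(2.0² + 0.7²) ≈ 2.1 units.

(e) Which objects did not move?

the brown torus and the purple sphere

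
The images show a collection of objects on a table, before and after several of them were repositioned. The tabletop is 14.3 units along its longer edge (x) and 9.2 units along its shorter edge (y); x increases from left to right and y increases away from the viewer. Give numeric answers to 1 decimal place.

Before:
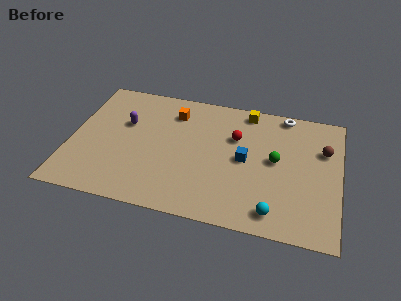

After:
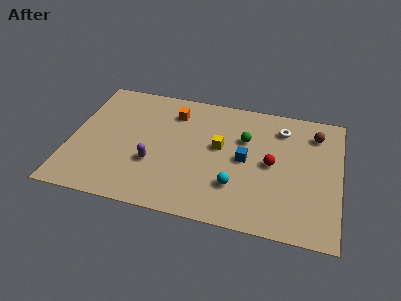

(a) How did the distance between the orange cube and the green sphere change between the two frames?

-2.0

The distance was about 6.1 in the first image and 4.1 in the second, so they moved 2.0 units closer together.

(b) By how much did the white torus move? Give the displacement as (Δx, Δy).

(-0.1, -1.1)

The white torus started near (11.2, 8.4) and ended near (11.1, 7.3).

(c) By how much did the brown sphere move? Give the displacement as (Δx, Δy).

(-0.5, 1.1)

The brown sphere was at about (13.4, 6.2) and moved to about (12.9, 7.3).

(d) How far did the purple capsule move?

3.1

The purple capsule was near (2.8, 5.8) before and (4.5, 3.2) after, so it travelled √(1.7² + 2.6²) ≈ 3.1 units.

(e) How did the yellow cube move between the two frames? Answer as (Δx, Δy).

(-1.3, -3.0)

From the two frames, the yellow cube sits at roughly (9.2, 8.2) before and (7.9, 5.2) after.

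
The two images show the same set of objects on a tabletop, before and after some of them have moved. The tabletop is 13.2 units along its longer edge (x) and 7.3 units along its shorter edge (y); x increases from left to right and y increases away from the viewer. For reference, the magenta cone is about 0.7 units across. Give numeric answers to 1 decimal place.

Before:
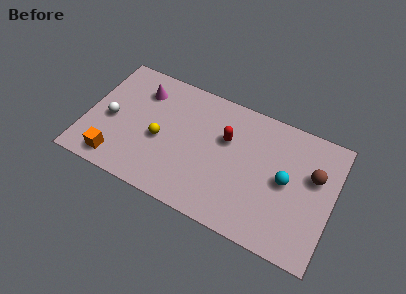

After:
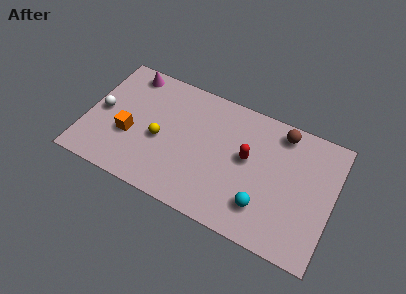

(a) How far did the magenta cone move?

1.1

From (2.7, 5.6) to (1.9, 6.4), the magenta cone covered √(0.8² + 0.8²) ≈ 1.1 units.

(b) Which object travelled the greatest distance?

the brown sphere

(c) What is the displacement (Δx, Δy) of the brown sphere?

(-1.9, 1.7)

The brown sphere started near (12.1, 4.6) and ended near (10.2, 6.3).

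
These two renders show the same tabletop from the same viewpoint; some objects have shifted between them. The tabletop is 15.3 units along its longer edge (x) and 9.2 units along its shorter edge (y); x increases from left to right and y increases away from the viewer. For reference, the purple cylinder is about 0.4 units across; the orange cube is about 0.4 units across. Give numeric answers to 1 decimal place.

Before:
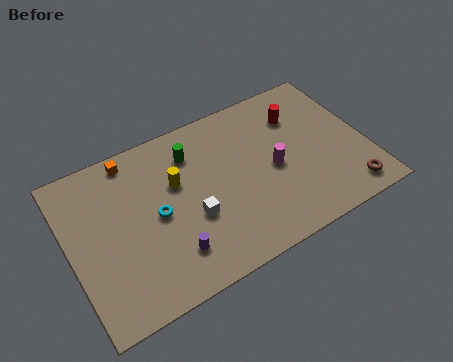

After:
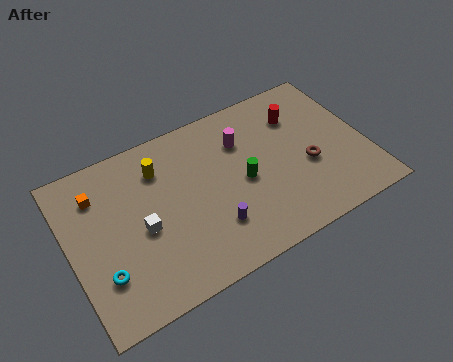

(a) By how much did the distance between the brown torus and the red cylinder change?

-2.7

They were about 5.8 units apart before and 3.1 after — 2.7 units closer together.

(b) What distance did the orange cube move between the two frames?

2.2

The orange cube was near (3.6, 8.2) before and (1.7, 7.0) after, so it travelled √(1.9² + 1.2²) ≈ 2.2 units.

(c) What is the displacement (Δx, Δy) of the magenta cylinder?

(-1.3, 2.3)

From the two frames, the magenta cylinder sits at roughly (10.5, 4.3) before and (9.2, 6.6) after.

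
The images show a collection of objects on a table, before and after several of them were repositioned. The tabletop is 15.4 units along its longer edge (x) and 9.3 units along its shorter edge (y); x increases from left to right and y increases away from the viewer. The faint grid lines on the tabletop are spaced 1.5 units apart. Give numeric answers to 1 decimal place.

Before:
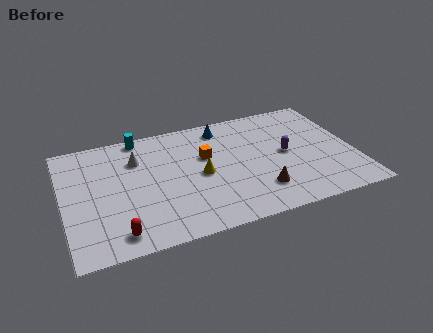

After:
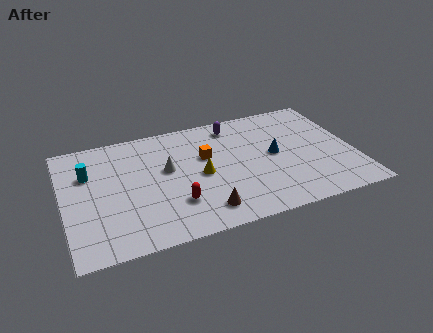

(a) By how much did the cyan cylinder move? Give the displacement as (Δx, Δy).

(-2.9, -2.2)

From the two frames, the cyan cylinder sits at roughly (4.3, 8.5) before and (1.4, 6.3) after.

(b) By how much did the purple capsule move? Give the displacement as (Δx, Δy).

(-2.5, 3.2)

From the two frames, the purple capsule sits at roughly (11.8, 4.7) before and (9.3, 7.9) after.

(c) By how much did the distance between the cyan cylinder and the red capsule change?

-1.7

They were about 7.4 units apart before and 5.7 after — 1.7 units closer together.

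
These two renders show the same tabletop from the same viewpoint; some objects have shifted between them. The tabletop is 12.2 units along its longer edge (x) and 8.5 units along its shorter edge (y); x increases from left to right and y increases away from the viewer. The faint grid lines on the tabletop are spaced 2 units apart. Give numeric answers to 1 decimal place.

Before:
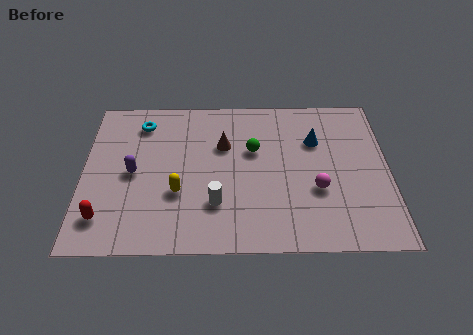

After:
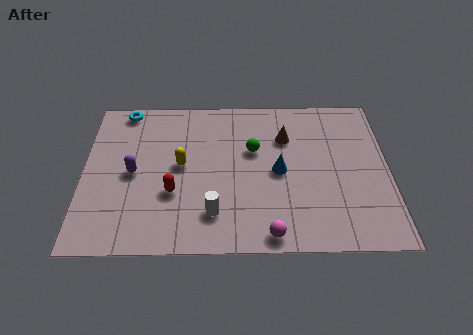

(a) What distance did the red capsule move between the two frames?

3.0

From (0.9, 1.7) to (3.6, 3.0), the red capsule covered √(2.7² + 1.3²) ≈ 3.0 units.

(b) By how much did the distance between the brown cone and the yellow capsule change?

+1.3

Before: roughly 3.2 units apart; after: 4.5. That's 1.3 units further apart.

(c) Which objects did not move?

the green sphere and the purple capsule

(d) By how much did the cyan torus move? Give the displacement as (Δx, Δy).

(-0.7, 0.8)

From the two frames, the cyan torus sits at roughly (2.3, 6.9) before and (1.6, 7.7) after.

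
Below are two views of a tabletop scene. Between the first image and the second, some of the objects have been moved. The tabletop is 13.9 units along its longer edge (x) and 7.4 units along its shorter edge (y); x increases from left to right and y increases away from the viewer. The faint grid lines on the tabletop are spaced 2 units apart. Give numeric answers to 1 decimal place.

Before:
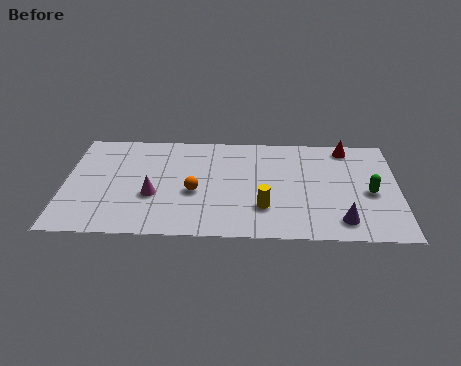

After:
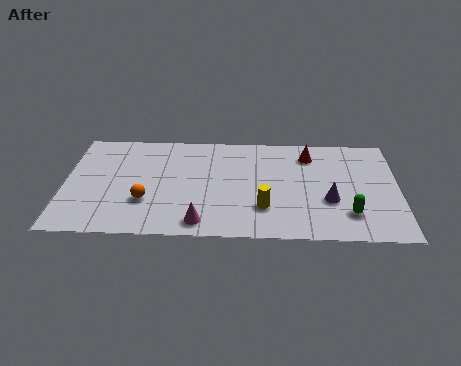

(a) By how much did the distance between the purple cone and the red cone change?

-1.9

The distance was about 5.2 in the first image and 3.3 in the second, so they moved 1.9 units closer together.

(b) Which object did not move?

the yellow cylinder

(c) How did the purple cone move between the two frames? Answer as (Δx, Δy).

(-0.5, 1.4)

From the two frames, the purple cone sits at roughly (11.5, 1.3) before and (11.0, 2.7) after.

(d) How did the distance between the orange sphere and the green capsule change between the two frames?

+1.1

They were about 7.3 units apart before and 8.4 after — 1.1 units further apart.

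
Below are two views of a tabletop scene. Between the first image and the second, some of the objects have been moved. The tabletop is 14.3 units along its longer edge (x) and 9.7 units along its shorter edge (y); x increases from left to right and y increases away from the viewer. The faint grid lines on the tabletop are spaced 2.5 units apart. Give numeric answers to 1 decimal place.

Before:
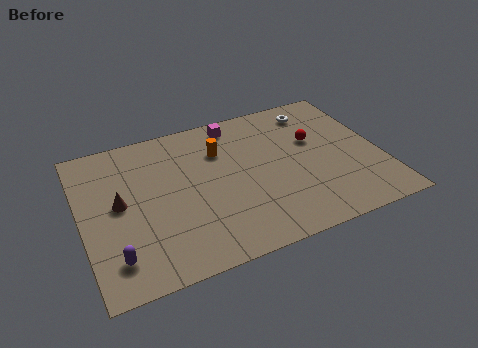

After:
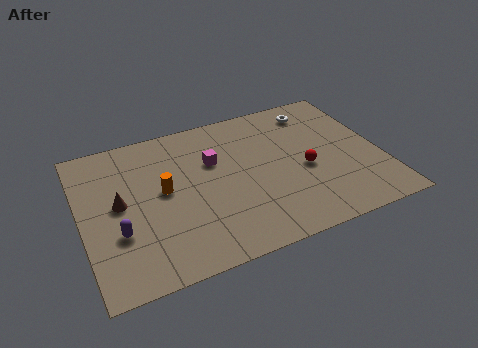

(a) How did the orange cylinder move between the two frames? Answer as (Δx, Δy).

(-2.9, -1.7)

From the two frames, the orange cylinder sits at roughly (6.8, 6.9) before and (3.9, 5.2) after.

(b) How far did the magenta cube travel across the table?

2.6

The magenta cube was near (7.7, 8.5) before and (6.4, 6.3) after, so it travelled √(1.3² + 2.2²) ≈ 2.6 units.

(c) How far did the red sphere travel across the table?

1.9

The red sphere moved from about (11.3, 6.0) to (10.6, 4.2), a distance of √(0.7² + 1.8²) ≈ 1.9.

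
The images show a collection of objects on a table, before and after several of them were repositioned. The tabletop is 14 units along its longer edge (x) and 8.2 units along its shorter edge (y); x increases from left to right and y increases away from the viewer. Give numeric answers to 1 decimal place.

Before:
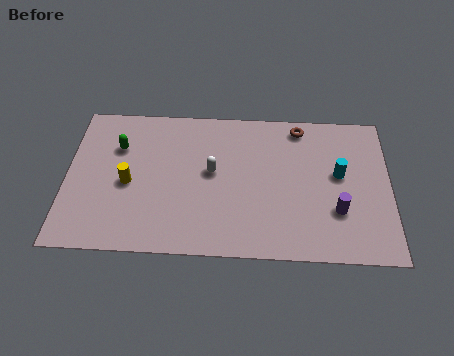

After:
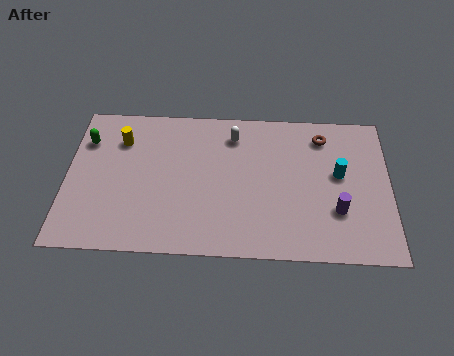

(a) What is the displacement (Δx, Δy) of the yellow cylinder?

(-0.4, 2.4)

The yellow cylinder was at about (2.7, 3.7) and moved to about (2.3, 6.1).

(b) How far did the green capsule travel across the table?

1.4

The green capsule was near (2.2, 5.7) before and (0.8, 6.0) after, so it travelled √(1.4² + 0.3²) ≈ 1.4 units.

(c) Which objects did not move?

the cyan cylinder and the purple cylinder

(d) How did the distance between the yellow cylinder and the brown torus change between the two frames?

+0.6

Before: roughly 8.2 units apart; after: 8.8. That's 0.6 units further apart.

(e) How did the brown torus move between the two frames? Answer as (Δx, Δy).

(1.0, -0.5)

The brown torus was at about (10.1, 7.2) and moved to about (11.1, 6.7).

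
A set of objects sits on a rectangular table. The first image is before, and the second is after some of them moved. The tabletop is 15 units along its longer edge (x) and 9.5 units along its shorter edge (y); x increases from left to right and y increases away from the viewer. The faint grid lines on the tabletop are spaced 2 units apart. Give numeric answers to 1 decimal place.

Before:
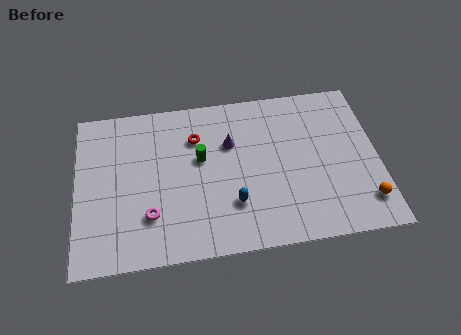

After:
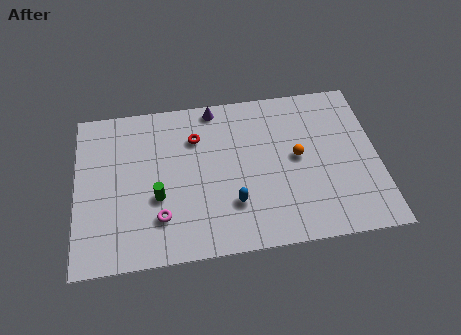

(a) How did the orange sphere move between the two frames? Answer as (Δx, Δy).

(-3.2, 3.1)

From the two frames, the orange sphere sits at roughly (14.2, 1.9) before and (11.0, 5.0) after.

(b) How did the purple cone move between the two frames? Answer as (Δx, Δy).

(-0.7, 2.3)

The purple cone started near (7.7, 6.3) and ended near (7.0, 8.6).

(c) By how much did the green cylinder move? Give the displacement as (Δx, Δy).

(-2.2, -2.0)

The green cylinder started near (6.2, 5.6) and ended near (4.0, 3.6).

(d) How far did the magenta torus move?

0.5

From (3.6, 2.6) to (4.1, 2.4), the magenta torus covered √(0.5² + 0.2²) ≈ 0.5 units.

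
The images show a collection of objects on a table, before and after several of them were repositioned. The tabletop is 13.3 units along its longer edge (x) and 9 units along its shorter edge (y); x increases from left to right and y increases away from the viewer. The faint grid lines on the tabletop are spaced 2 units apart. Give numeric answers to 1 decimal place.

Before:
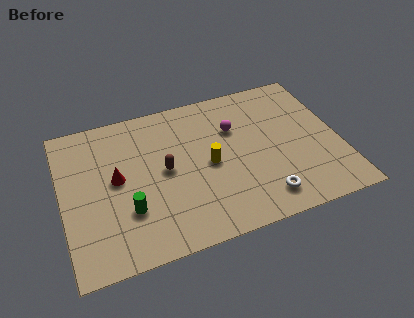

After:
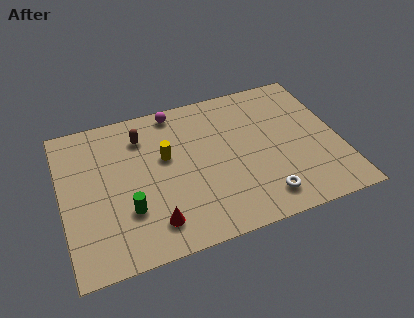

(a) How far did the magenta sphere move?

3.4

From (8.4, 6.1) to (5.7, 8.1), the magenta sphere covered √(2.7² + 2.0²) ≈ 3.4 units.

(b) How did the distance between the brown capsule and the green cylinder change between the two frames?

+1.7

The distance was about 2.6 in the first image and 4.3 in the second, so they moved 1.7 units further apart.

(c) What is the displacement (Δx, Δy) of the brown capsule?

(-0.9, 2.4)

The brown capsule was at about (4.9, 4.6) and moved to about (4.0, 7.0).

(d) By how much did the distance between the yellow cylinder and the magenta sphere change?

+0.5

They were about 2.3 units apart before and 2.8 after — 0.5 units further apart.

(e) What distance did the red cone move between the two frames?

3.4

The red cone moved from about (2.6, 4.8) to (4.1, 1.7), a distance of √(1.5² + 3.1²) ≈ 3.4.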